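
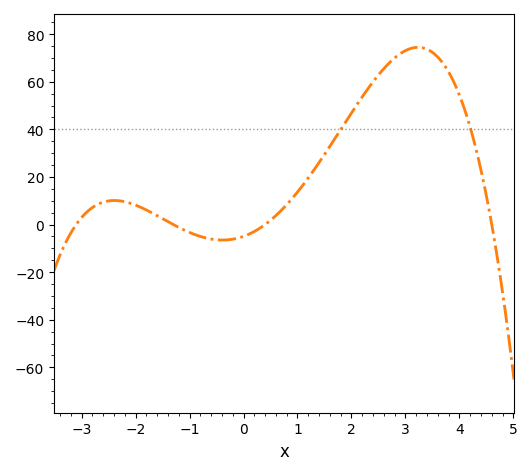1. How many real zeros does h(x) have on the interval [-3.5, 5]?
4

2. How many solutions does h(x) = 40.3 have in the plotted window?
2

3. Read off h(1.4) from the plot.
26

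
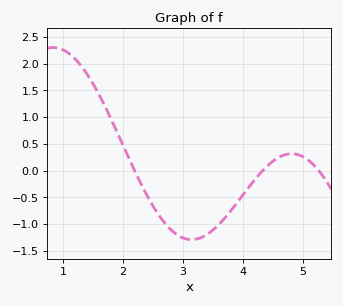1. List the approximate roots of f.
2.2, 4.3, 5.3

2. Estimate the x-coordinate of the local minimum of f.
3.1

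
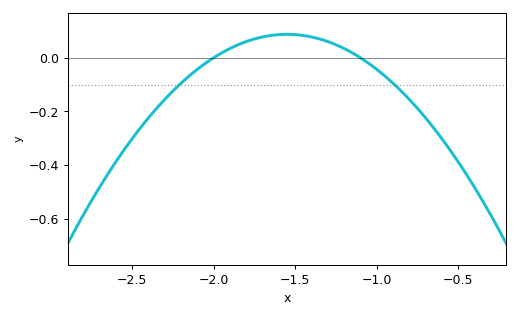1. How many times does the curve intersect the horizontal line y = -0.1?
2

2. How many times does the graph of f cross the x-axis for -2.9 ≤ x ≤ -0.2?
2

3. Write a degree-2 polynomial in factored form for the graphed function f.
y = -0.43(x + 2)(x + 1.1)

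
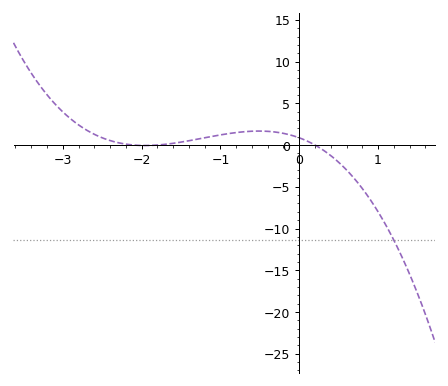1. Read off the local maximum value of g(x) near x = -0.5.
1.67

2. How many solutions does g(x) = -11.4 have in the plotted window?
1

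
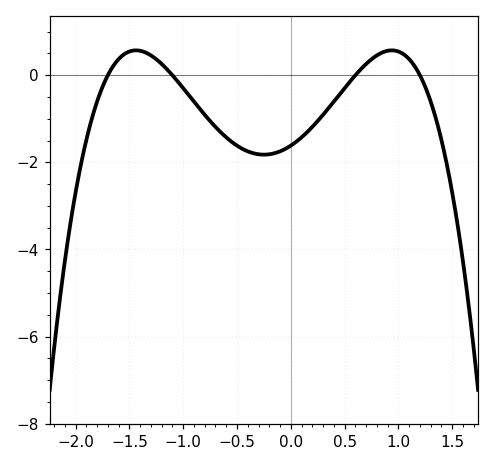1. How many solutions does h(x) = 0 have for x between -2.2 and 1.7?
4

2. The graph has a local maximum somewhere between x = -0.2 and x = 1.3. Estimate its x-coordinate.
0.9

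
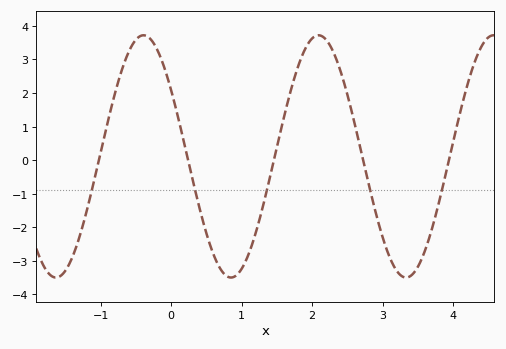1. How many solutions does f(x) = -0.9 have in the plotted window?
5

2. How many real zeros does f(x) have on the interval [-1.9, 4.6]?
5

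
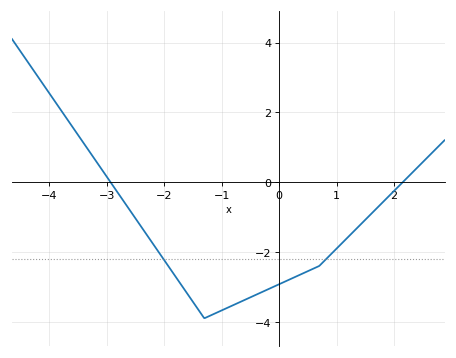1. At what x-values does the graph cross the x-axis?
-3, 2.2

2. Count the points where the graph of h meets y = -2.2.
2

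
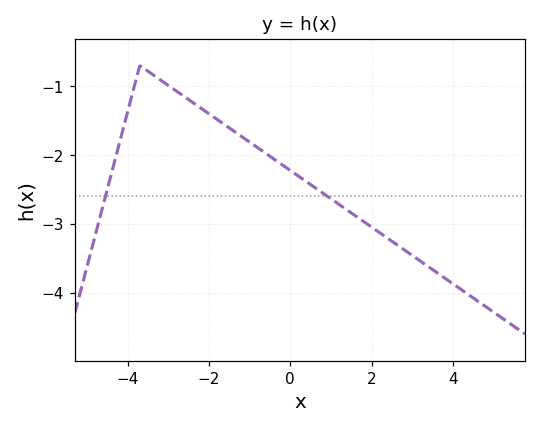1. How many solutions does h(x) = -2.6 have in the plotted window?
2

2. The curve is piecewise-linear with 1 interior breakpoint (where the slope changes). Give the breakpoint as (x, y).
(-3.7, -0.7)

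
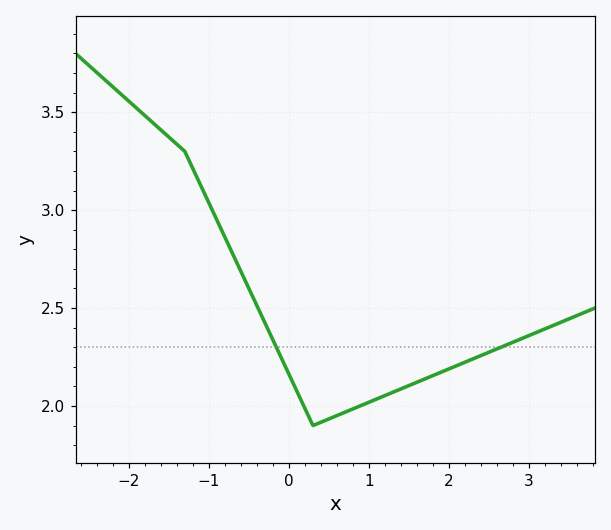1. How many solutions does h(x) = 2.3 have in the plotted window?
2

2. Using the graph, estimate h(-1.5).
3.35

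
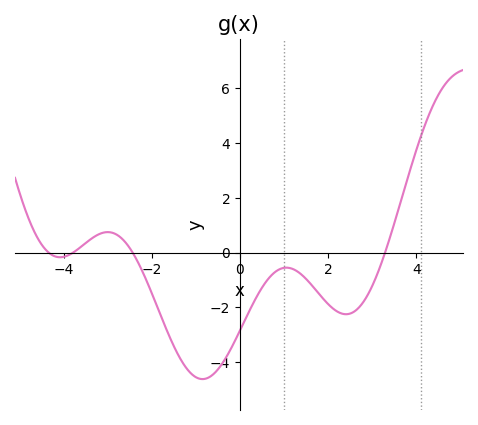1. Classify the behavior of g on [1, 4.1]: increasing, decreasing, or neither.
neither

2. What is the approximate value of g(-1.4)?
-3.8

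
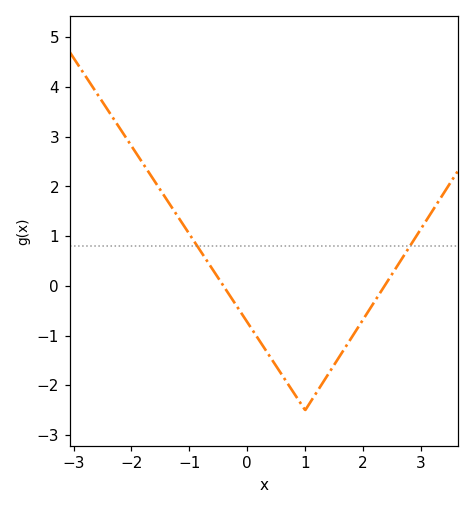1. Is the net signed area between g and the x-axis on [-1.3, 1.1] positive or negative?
negative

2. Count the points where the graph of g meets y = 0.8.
2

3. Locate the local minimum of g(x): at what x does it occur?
1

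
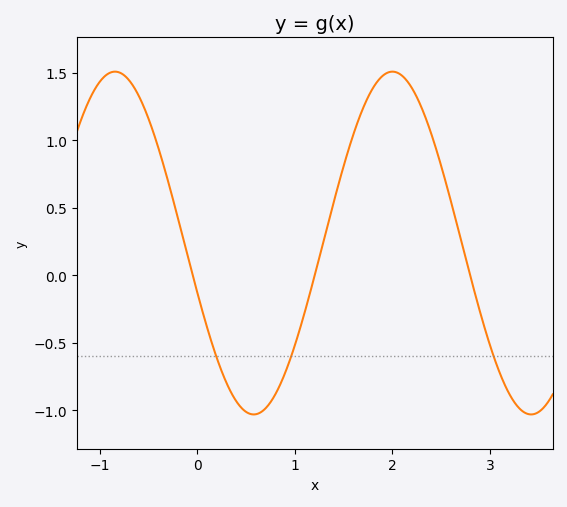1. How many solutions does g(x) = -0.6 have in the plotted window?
3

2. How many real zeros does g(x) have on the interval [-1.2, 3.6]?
3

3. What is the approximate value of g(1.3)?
0.266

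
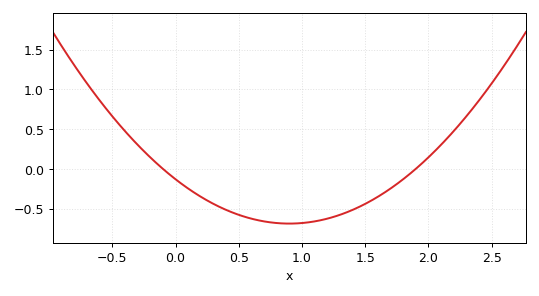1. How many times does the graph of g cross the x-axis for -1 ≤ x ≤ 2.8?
2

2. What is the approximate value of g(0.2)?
-0.352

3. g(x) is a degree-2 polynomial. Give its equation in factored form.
y = 0.69(x + 0.1)(x - 1.9)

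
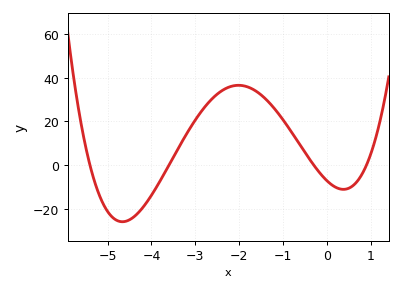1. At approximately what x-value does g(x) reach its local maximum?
-2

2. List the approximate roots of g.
-5.4, -3.6, -0.3, 0.9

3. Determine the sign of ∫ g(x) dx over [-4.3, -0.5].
positive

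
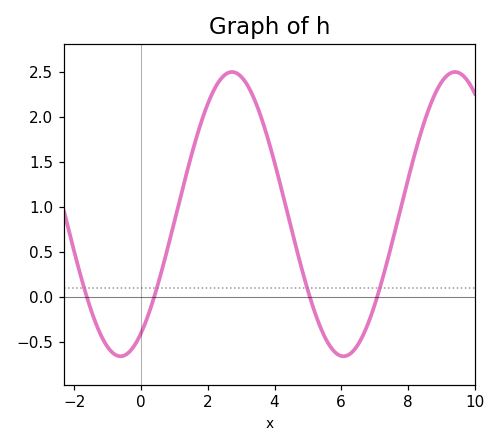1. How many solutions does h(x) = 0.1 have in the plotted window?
4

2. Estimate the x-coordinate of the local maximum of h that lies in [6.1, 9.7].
9.41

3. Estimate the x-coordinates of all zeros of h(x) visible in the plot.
-1.63, 0.394, 5.06, 7.08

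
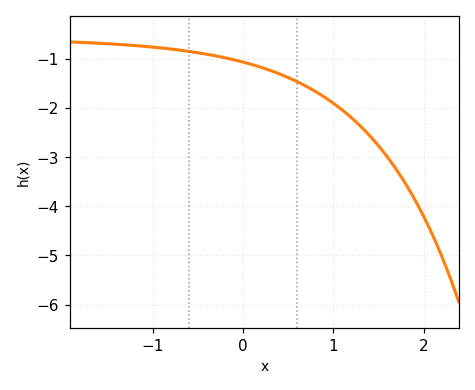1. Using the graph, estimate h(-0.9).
-0.783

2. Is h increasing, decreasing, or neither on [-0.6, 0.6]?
decreasing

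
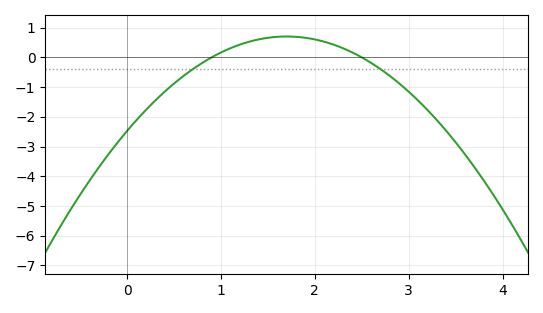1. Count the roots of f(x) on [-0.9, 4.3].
2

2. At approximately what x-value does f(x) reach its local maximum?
1.7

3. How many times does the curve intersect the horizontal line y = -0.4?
2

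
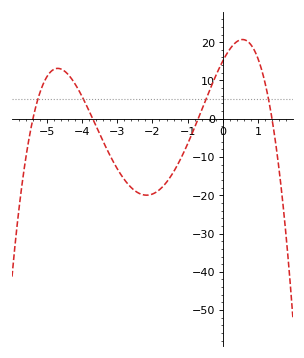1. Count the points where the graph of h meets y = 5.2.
4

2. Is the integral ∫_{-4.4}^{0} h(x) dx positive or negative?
negative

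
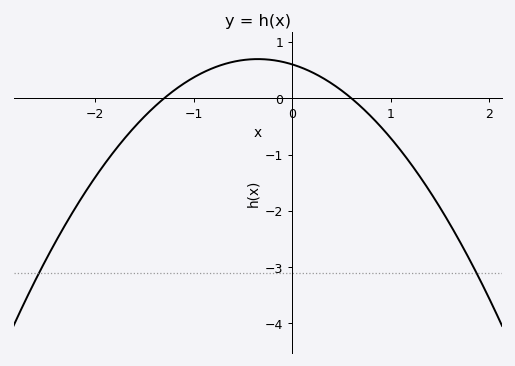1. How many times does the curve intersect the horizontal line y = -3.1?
2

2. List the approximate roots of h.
-1.3, 0.6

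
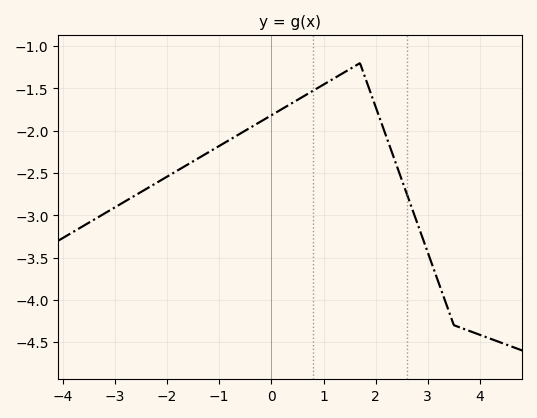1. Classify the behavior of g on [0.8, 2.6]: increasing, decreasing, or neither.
neither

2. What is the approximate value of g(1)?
-1.45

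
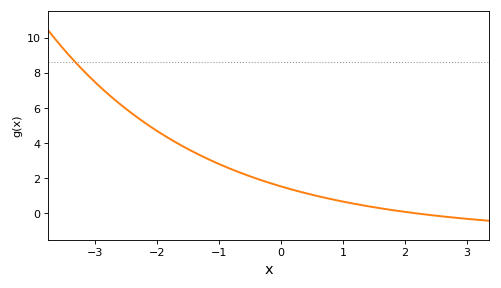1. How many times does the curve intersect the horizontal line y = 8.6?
1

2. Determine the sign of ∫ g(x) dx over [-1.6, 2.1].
positive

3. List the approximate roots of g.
2.19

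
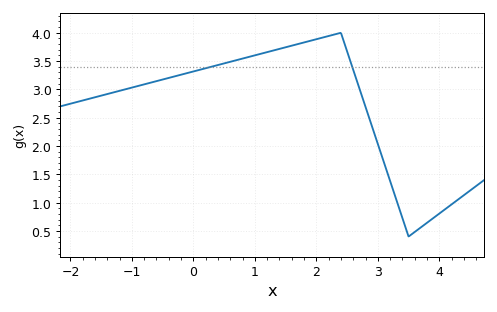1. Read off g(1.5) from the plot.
3.74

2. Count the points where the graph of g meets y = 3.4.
2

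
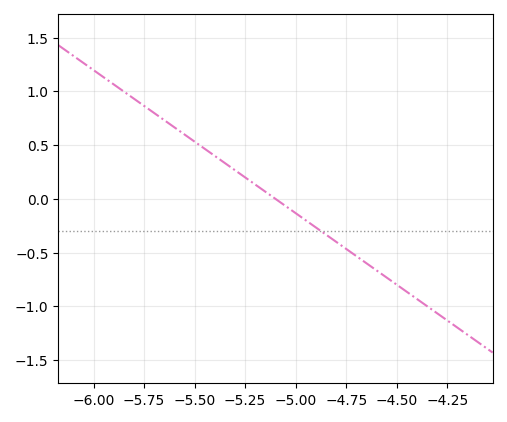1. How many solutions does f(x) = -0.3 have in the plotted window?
1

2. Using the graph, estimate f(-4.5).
-0.798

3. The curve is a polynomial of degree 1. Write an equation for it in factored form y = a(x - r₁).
y = -1.33(x + 5.1)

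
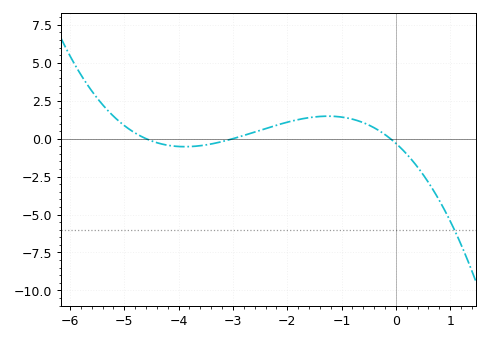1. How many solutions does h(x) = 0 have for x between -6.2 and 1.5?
3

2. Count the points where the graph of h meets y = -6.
1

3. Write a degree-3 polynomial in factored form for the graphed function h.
y = -0.22(x + 4.6)(x + 3)(x + 0.1)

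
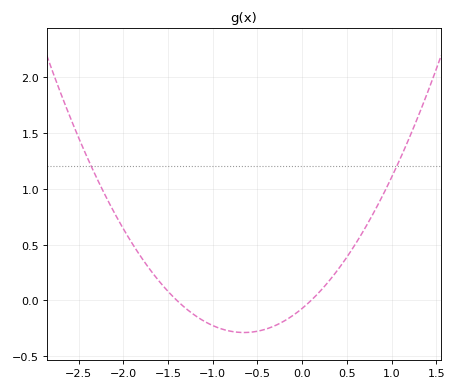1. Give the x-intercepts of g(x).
-1.4, 0.1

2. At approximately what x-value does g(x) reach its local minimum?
-0.65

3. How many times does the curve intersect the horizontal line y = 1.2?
2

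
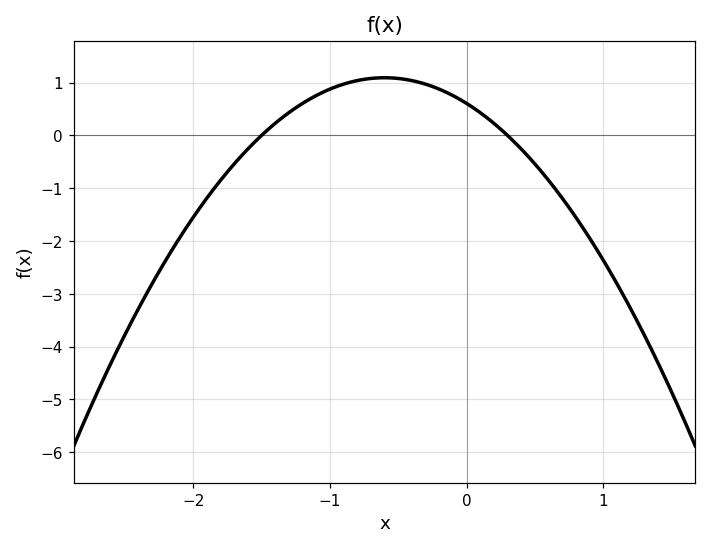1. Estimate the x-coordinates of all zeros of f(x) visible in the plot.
-1.5, 0.3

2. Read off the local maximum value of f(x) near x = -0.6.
1.1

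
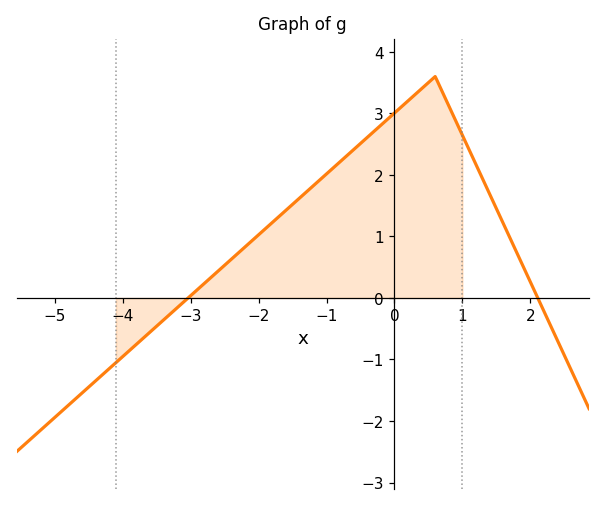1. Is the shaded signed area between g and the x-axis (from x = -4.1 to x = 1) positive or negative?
positive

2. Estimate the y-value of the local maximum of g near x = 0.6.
3.6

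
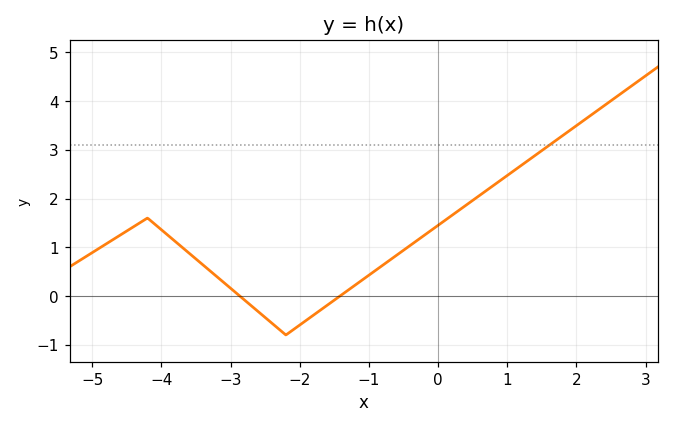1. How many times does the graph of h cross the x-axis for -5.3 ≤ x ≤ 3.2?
2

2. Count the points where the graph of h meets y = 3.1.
1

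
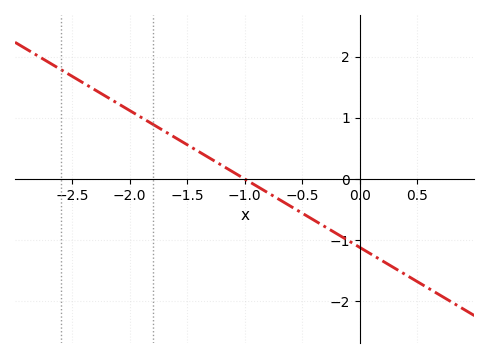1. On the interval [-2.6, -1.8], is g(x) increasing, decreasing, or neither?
decreasing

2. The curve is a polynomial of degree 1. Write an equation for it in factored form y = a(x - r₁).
y = -1.12(x + 1)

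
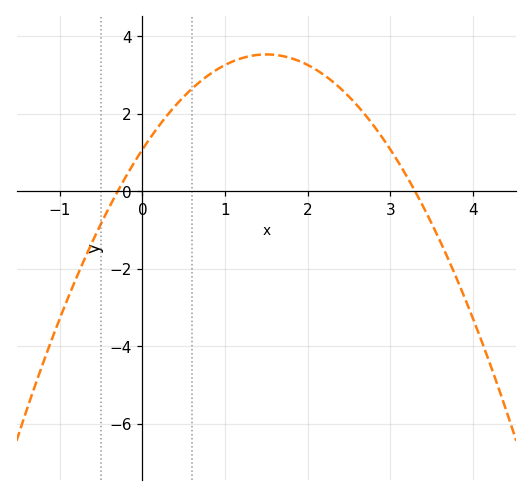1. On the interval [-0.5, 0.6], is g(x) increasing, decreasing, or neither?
increasing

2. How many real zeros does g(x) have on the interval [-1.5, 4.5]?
2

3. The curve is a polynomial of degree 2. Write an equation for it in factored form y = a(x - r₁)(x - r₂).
y = -1.09(x + 0.3)(x - 3.3)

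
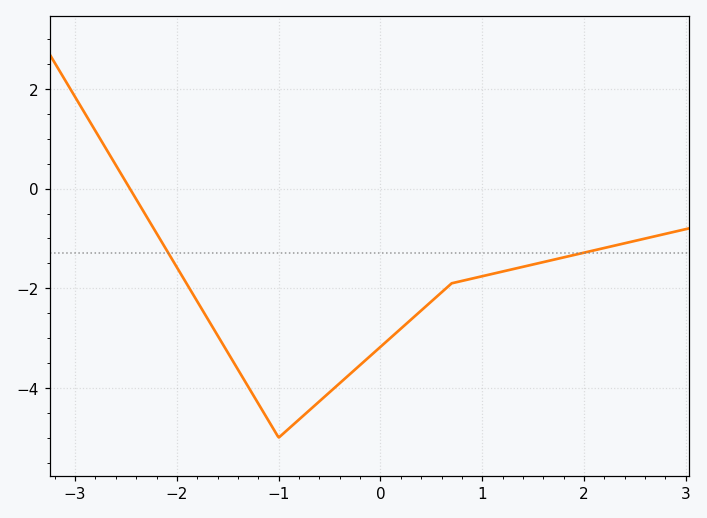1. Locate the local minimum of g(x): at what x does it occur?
-1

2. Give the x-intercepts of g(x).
-2.46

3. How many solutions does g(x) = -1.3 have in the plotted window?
2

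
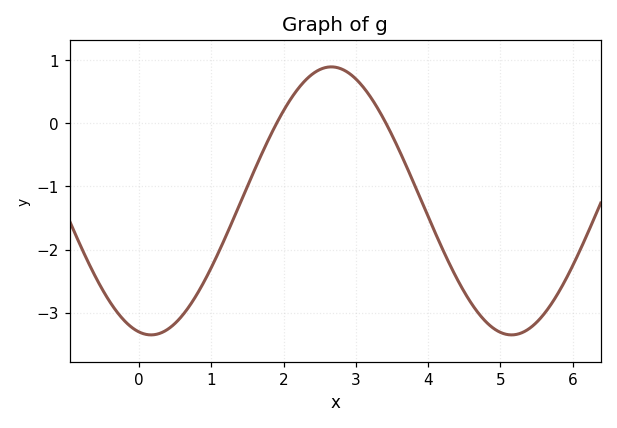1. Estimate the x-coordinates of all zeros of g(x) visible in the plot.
1.91, 3.42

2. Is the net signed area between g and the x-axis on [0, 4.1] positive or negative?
negative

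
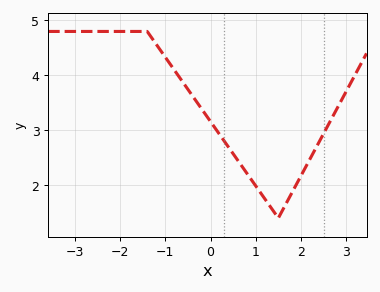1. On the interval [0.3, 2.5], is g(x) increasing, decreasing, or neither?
neither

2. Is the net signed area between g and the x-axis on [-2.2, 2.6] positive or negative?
positive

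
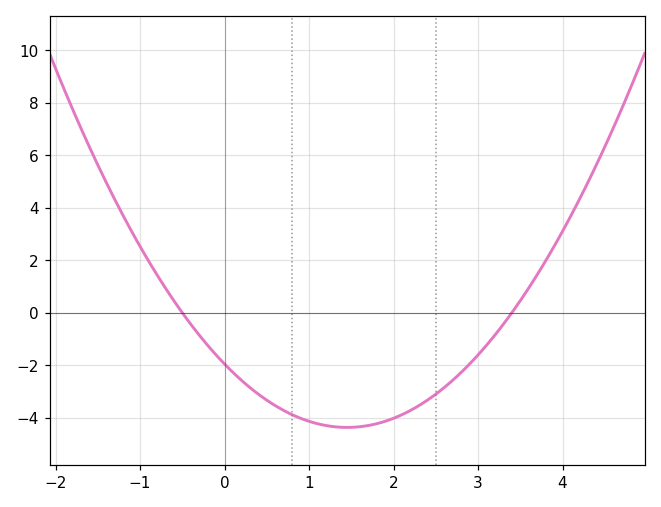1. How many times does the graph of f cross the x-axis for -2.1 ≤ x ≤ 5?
2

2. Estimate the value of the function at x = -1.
2.6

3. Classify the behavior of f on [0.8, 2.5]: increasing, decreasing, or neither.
neither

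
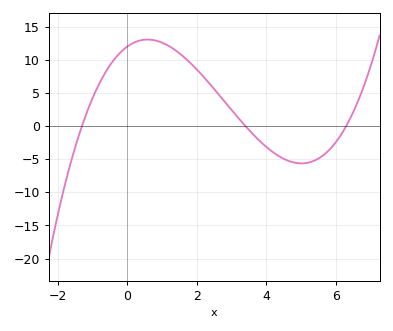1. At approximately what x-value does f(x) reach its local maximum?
0.6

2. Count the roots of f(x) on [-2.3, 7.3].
3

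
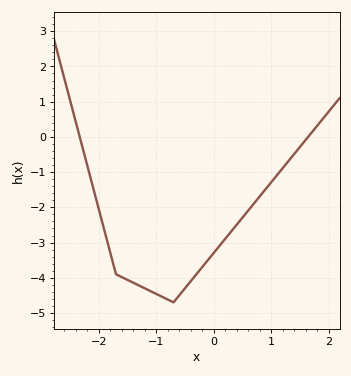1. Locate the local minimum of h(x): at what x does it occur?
-0.699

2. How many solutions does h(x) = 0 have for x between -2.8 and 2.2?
2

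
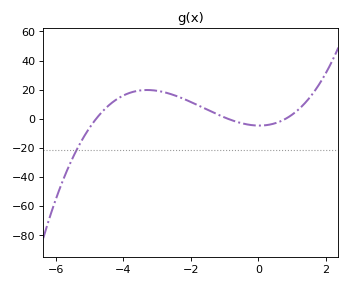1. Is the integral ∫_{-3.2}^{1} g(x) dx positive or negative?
positive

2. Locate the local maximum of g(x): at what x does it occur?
-3.2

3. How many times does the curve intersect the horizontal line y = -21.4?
1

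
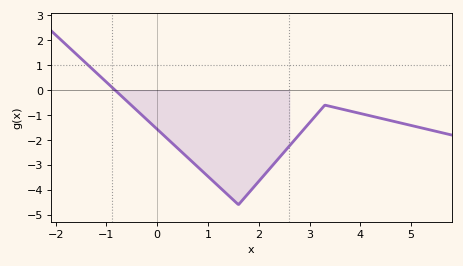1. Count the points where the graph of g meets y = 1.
1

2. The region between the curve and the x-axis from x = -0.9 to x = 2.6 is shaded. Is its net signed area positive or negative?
negative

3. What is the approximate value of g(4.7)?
-1.3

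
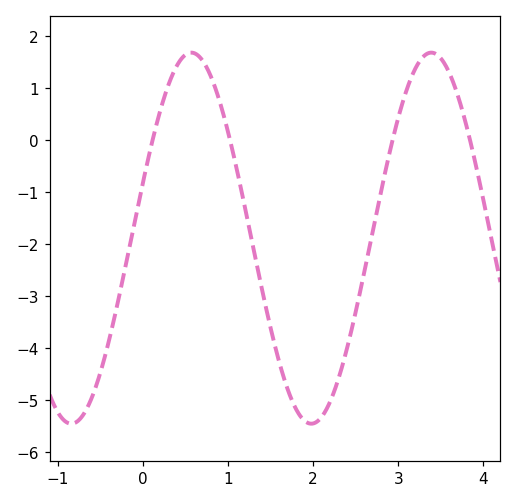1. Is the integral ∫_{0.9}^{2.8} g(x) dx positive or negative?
negative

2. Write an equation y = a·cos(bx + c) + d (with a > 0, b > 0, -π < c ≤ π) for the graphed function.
y = 3.57cos(2.23x - 1.27) - 1.89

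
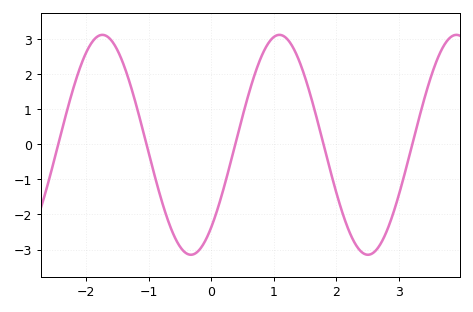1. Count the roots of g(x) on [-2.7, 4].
5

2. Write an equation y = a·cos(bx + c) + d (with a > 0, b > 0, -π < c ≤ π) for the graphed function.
y = 3.14cos(2.22x - 2.42) - 0.01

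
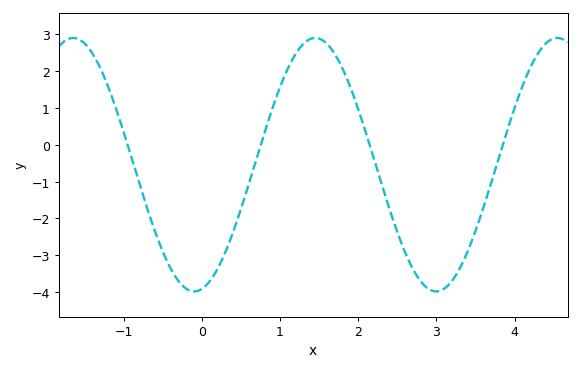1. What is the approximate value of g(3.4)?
-2.9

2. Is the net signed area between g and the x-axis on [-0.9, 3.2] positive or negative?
negative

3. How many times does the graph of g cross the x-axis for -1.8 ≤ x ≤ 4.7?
4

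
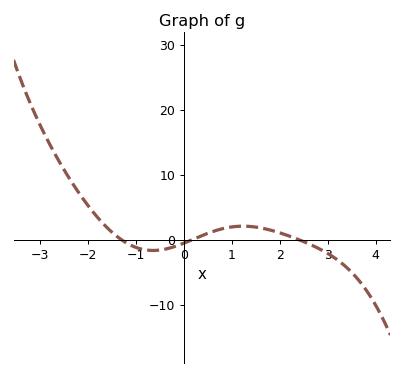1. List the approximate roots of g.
-1.31, 0.178, 2.4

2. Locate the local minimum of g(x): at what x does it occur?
-0.642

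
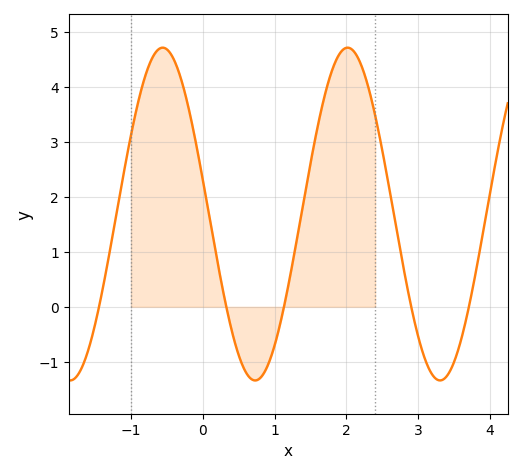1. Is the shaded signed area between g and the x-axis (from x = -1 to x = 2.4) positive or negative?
positive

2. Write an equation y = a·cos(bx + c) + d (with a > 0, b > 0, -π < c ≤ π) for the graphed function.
y = 3.03cos(2.4x + 1.4) + 1.69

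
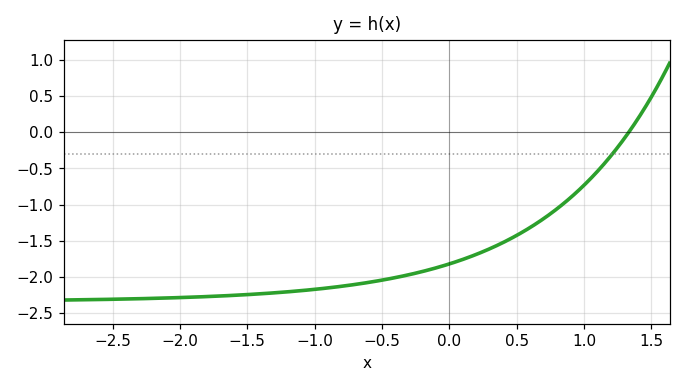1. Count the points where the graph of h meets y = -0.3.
1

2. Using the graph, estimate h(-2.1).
-2.3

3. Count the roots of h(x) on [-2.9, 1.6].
1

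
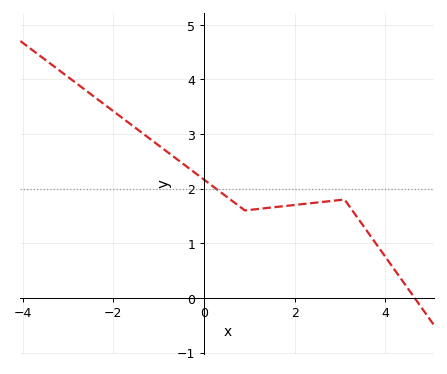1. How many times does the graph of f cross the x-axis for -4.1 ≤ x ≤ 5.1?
1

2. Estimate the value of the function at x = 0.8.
1.66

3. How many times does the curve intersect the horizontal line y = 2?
1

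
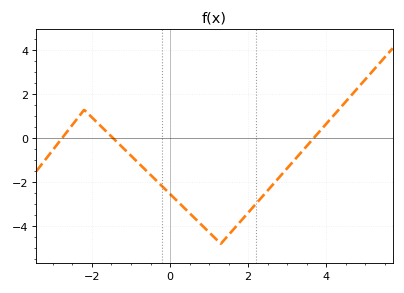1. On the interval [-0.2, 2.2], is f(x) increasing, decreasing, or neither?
neither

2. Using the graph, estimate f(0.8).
-3.93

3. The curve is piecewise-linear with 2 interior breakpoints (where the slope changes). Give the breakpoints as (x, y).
(-2.2, 1.3); (1.3, -4.8)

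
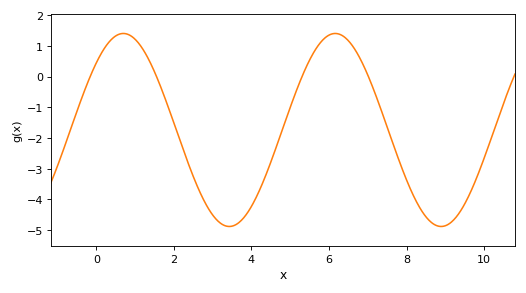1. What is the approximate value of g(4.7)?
-2.1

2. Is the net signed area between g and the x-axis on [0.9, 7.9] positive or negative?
negative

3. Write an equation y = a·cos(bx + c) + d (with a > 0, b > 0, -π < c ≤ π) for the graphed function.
y = 3.14cos(1.1x - 0.8) - 1.74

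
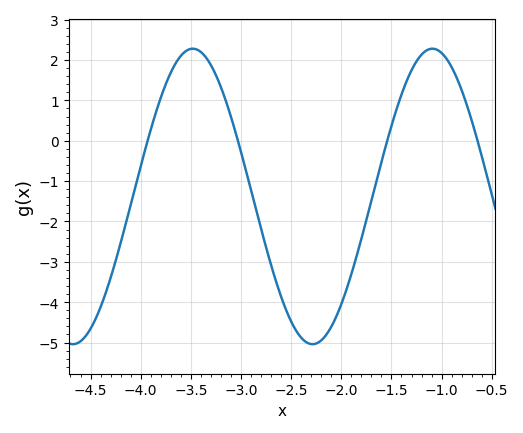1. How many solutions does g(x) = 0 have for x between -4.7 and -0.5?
4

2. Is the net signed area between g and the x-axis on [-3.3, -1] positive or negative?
negative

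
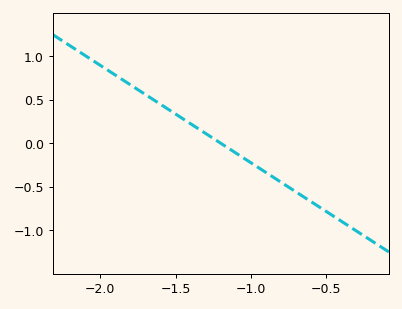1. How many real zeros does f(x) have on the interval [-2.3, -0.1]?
1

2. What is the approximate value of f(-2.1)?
1.01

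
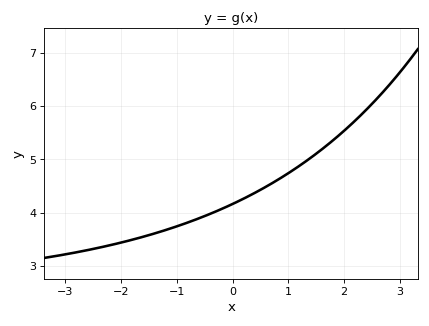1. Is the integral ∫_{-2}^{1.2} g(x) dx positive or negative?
positive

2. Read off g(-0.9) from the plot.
3.8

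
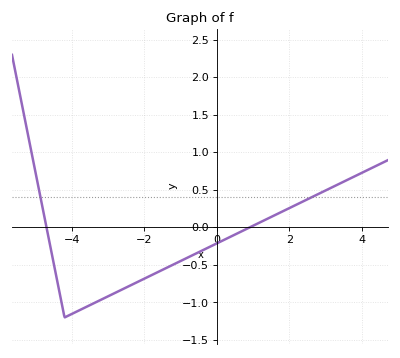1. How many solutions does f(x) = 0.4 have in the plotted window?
2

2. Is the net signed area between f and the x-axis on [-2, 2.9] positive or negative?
negative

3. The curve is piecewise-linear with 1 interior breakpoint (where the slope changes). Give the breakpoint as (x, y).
(-4.2, -1.2)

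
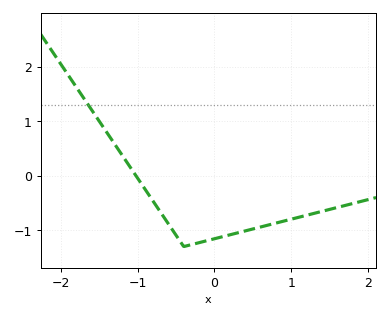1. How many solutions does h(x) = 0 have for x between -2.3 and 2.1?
1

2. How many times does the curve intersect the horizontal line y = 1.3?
1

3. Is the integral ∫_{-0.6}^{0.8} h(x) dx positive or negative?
negative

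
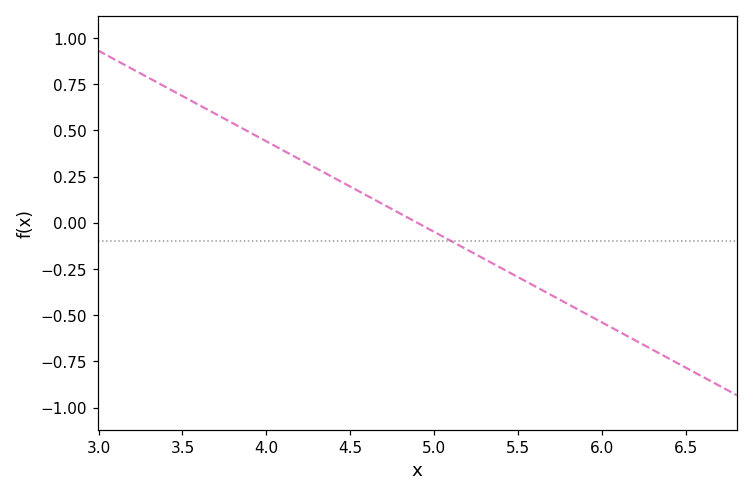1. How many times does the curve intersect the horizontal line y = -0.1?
1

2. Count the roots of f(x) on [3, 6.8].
1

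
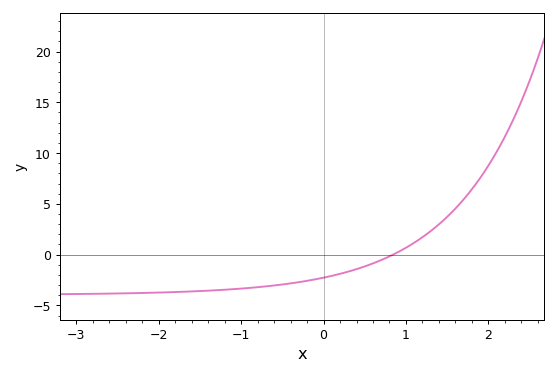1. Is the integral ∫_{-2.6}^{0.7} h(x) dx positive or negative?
negative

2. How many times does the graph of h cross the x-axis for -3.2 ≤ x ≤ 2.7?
1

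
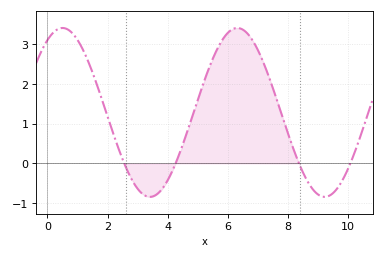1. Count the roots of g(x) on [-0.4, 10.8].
4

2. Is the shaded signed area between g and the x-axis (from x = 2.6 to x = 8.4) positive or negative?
positive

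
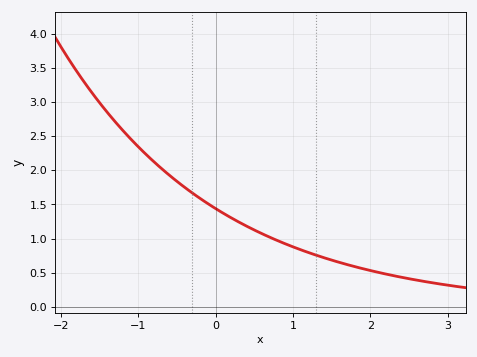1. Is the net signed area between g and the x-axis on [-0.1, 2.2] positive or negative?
positive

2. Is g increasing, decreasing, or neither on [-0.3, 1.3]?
decreasing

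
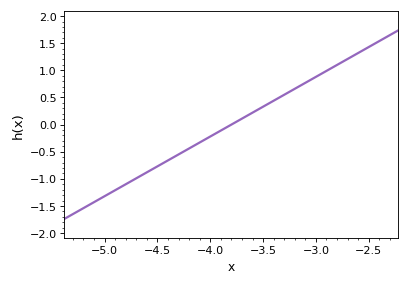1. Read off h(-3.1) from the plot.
0.75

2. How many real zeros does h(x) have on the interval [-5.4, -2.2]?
1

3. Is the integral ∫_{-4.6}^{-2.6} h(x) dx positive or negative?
positive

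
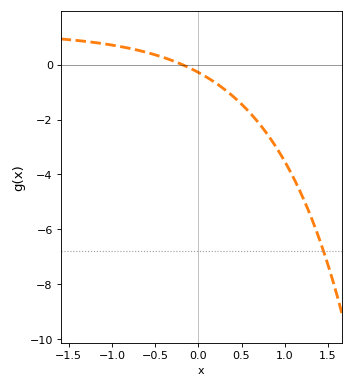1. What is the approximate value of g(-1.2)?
0.8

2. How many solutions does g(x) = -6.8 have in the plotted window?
1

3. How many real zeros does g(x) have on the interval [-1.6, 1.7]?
1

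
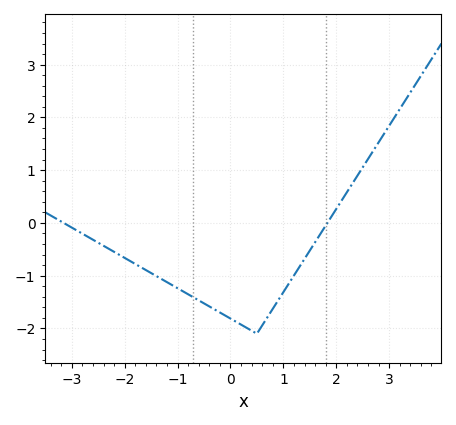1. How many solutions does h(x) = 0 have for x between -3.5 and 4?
2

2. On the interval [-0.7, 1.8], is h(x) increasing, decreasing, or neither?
neither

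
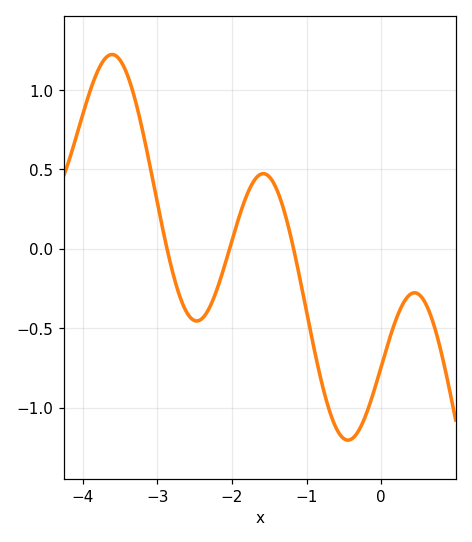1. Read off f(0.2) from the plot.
-0.442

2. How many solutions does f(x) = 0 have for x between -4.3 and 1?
3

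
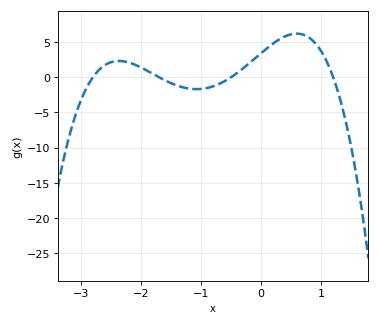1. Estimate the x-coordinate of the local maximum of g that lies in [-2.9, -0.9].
-2.4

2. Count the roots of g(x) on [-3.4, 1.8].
4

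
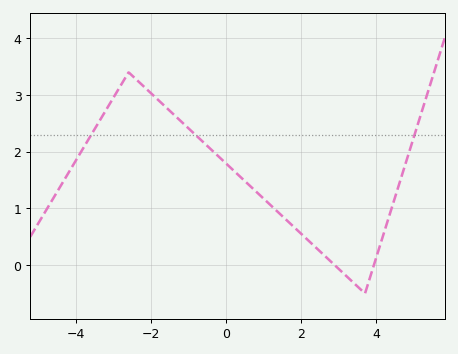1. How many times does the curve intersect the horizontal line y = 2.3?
3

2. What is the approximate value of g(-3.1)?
2.8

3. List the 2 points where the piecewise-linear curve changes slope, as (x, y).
(-2.6, 3.4); (3.7, -0.5)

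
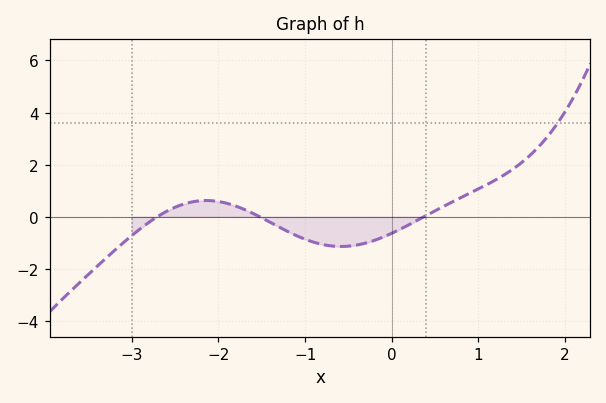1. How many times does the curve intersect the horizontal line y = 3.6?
1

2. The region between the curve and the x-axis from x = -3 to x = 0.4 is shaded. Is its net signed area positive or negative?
negative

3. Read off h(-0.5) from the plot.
-1.13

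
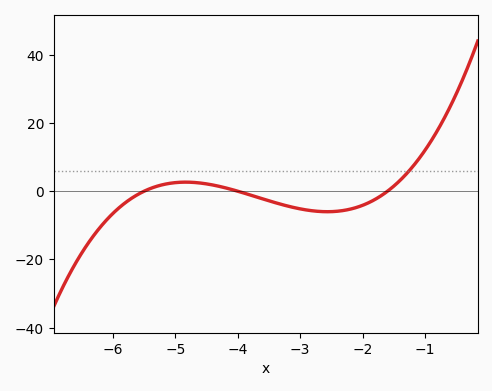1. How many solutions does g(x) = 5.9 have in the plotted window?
1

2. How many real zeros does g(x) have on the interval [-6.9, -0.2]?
3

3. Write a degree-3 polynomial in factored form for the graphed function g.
y = 1.48(x + 5.5)(x + 4)(x + 1.6)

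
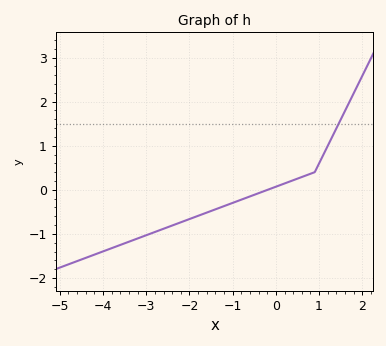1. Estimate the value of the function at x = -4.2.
-1.5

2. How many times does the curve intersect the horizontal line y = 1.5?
1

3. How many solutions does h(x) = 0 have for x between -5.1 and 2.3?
1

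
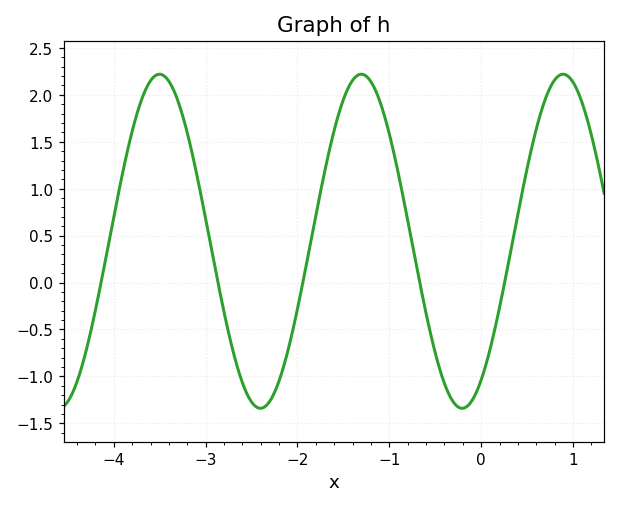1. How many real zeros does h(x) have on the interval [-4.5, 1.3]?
5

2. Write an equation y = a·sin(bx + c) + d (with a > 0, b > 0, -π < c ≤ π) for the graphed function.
y = 1.78sin(2.86x - 0.98) + 0.44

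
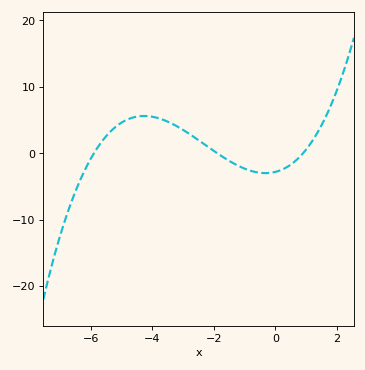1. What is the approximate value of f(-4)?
5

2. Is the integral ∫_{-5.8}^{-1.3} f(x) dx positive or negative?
positive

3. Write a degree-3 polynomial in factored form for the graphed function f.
y = 0.28(x + 5.9)(x + 1.9)(x - 0.9)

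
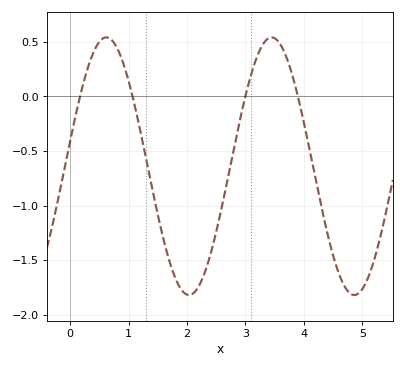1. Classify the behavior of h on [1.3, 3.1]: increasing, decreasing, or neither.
neither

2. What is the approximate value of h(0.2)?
0.069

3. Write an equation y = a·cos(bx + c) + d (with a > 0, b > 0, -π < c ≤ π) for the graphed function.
y = 1.18cos(2.22x - 1.37) - 0.64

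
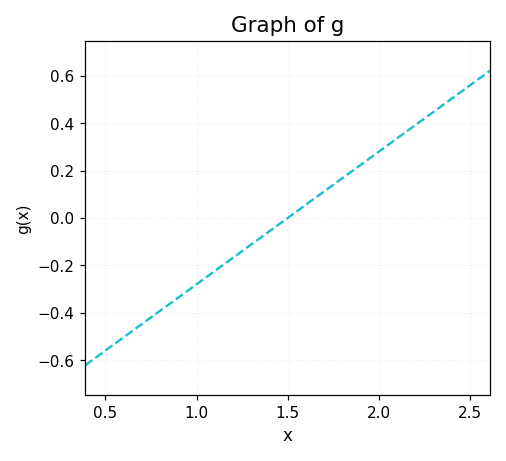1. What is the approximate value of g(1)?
-0.28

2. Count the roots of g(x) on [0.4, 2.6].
1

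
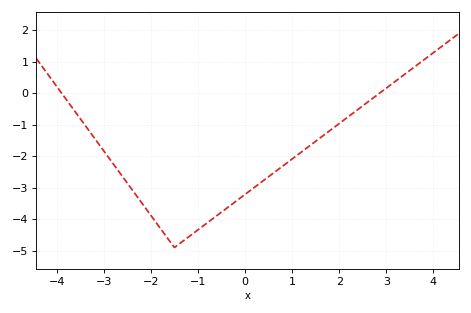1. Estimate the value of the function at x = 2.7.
-0.179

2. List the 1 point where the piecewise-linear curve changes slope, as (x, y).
(-1.5, -4.9)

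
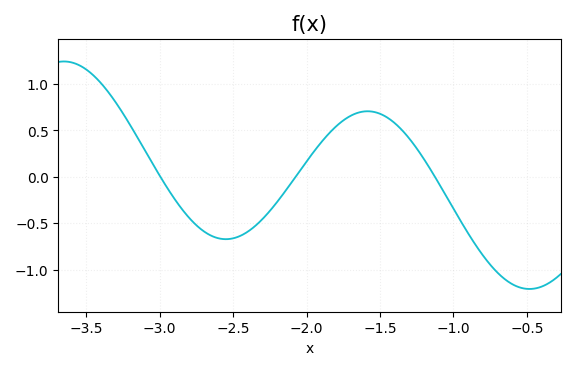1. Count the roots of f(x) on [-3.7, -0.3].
3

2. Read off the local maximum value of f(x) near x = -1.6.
0.707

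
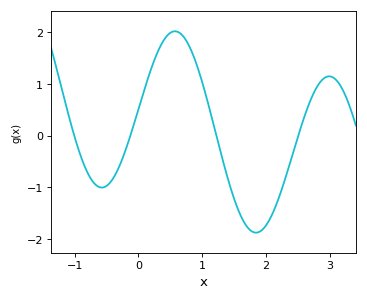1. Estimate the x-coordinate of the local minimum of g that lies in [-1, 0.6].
-0.573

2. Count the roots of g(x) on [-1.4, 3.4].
4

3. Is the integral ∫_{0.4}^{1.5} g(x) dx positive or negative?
positive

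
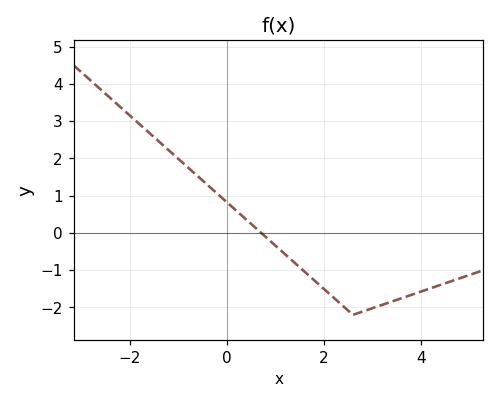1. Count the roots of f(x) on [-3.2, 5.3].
1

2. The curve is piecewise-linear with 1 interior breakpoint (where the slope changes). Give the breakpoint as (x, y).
(2.6, -2.2)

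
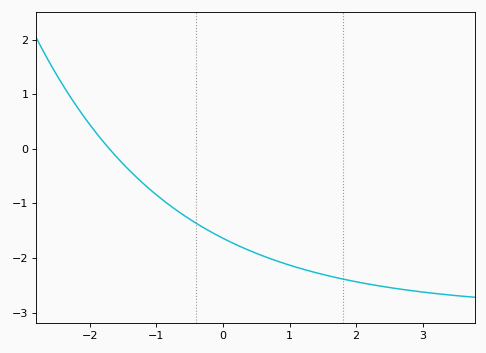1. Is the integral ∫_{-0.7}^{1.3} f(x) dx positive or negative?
negative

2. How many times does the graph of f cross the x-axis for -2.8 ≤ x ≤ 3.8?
1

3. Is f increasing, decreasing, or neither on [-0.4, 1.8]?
decreasing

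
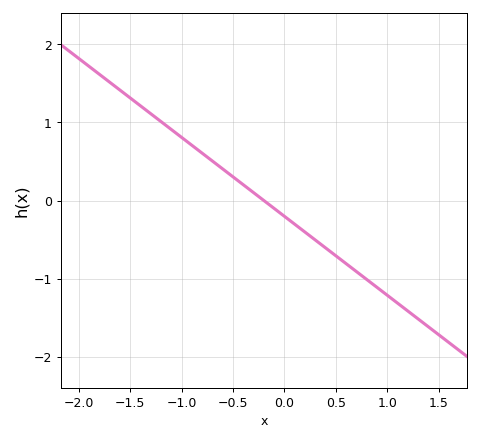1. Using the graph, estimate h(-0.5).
0.3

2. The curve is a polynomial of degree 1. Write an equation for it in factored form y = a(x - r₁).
y = -1.01(x + 0.2)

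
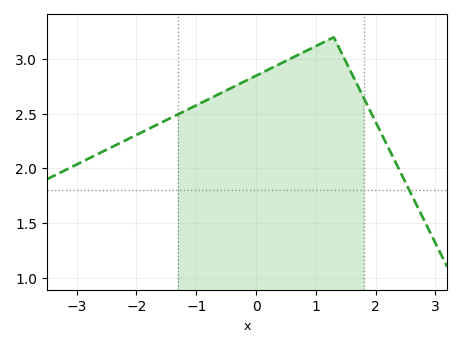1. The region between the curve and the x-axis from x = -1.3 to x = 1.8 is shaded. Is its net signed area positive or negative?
positive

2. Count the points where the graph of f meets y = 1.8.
1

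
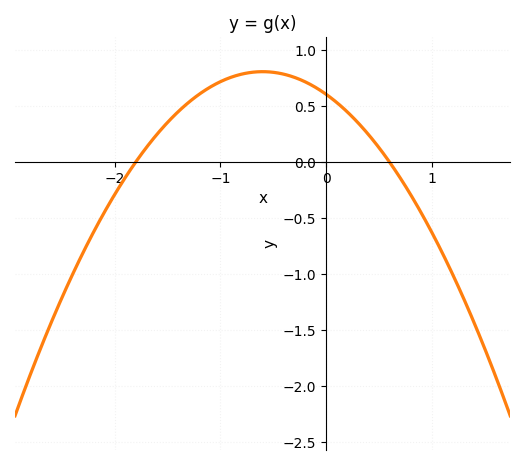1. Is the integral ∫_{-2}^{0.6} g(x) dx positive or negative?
positive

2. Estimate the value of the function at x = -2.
-0.291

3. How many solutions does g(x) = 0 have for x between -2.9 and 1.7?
2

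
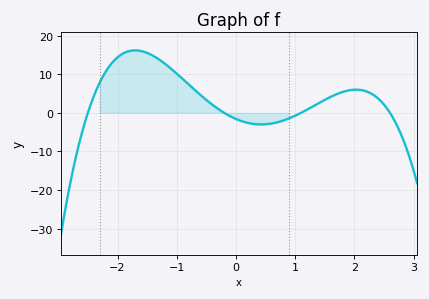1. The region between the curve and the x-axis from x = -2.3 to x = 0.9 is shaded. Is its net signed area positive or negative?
positive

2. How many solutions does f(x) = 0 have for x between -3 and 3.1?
4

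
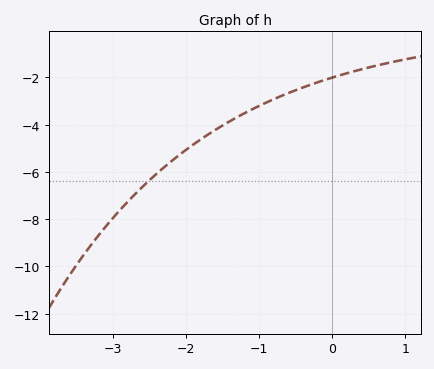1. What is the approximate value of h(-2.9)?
-7.61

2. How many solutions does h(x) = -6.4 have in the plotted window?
1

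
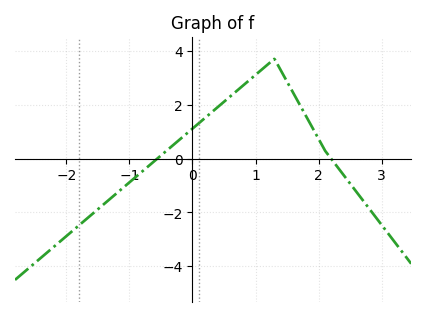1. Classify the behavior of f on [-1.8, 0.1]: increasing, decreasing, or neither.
increasing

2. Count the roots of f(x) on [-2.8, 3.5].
2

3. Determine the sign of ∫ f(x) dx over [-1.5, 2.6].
positive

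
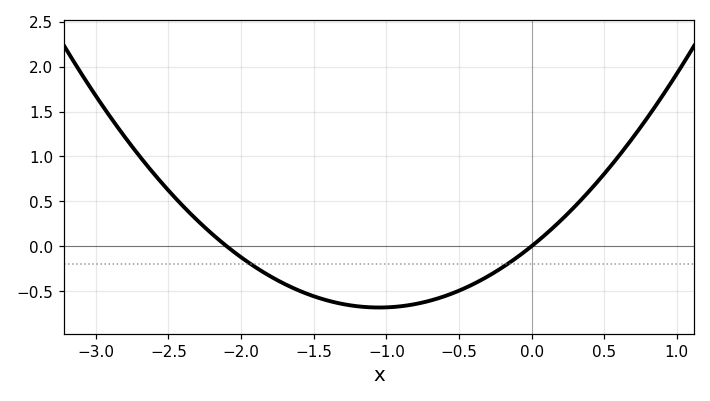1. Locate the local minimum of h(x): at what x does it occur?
-1.05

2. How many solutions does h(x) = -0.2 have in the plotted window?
2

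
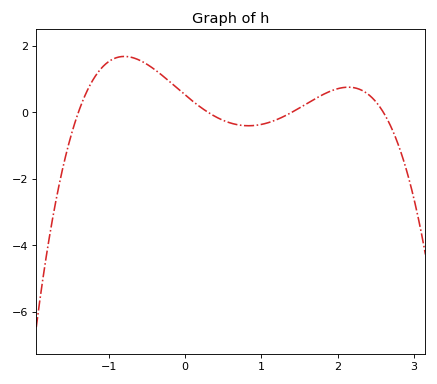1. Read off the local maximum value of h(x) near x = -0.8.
1.6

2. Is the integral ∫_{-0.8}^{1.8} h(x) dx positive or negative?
positive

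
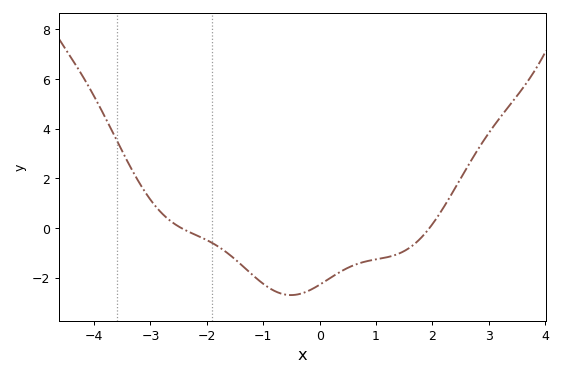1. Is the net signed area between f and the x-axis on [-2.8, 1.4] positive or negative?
negative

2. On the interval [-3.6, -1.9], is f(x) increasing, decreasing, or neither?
decreasing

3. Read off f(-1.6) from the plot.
-1.07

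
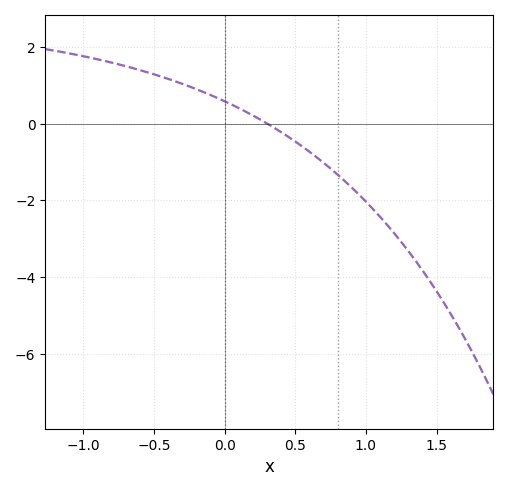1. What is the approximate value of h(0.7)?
-1.02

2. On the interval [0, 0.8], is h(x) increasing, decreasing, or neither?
decreasing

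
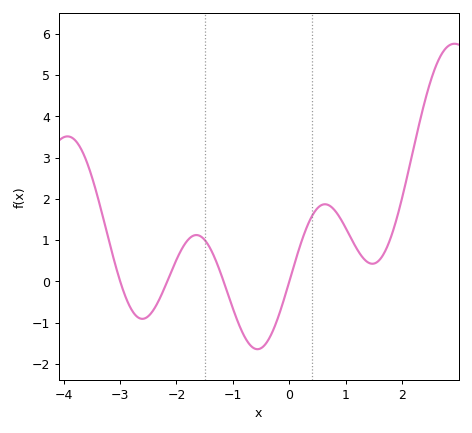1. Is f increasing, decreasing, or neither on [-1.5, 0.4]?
neither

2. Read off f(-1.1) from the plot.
-0.256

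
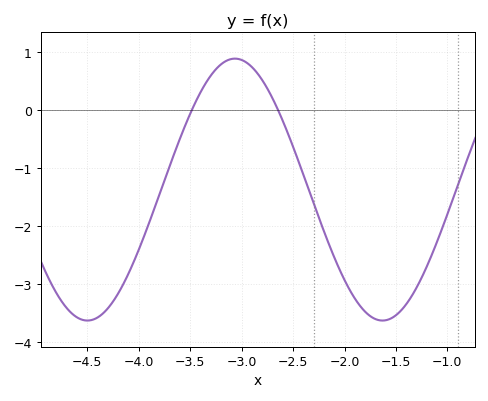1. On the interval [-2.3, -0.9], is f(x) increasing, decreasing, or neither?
neither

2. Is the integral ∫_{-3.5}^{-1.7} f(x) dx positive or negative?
negative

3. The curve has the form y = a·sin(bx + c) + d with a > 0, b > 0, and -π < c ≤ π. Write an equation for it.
y = 2.26sin(2.19x + 2) - 1.37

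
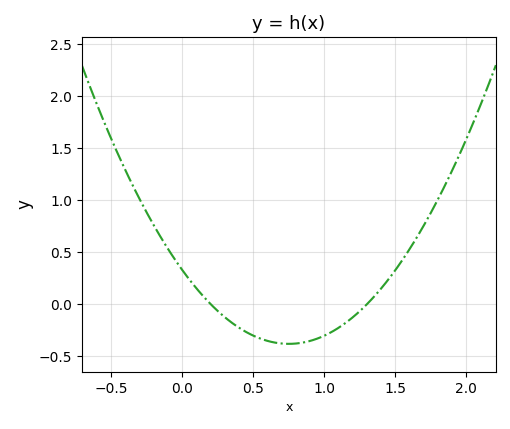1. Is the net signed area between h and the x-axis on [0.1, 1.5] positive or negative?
negative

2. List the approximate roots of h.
0.2, 1.3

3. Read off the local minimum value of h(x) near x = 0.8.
-0.381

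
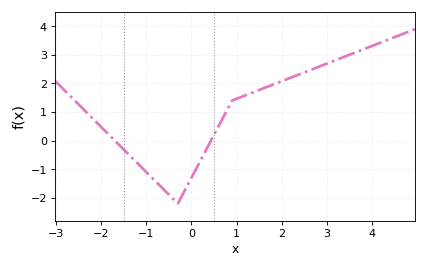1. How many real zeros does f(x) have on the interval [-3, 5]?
2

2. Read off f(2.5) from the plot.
2.4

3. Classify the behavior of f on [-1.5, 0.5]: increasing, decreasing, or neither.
neither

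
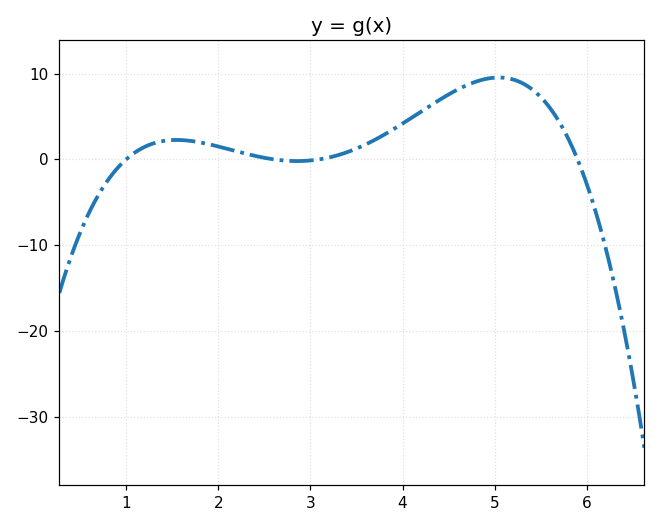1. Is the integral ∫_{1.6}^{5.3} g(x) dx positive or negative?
positive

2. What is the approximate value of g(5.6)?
6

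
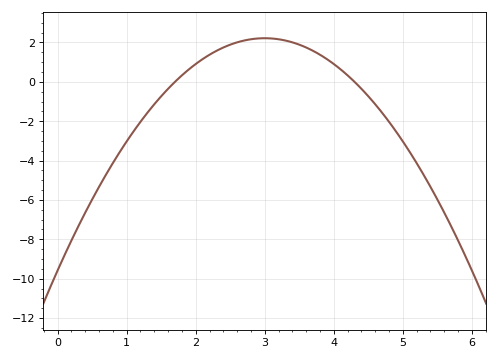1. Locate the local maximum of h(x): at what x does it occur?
3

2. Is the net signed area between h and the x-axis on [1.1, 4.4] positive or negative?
positive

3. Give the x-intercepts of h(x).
1.7, 4.3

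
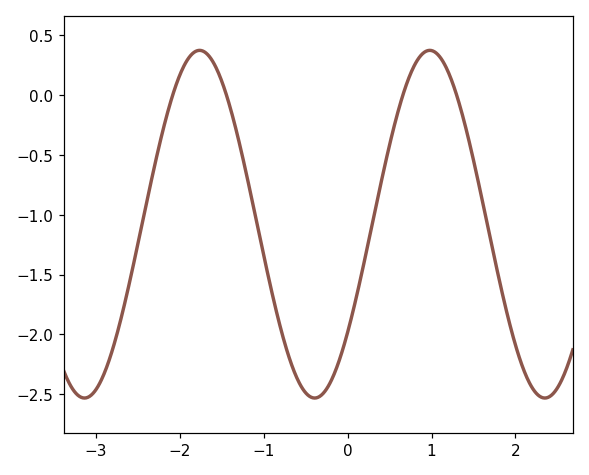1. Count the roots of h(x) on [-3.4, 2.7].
4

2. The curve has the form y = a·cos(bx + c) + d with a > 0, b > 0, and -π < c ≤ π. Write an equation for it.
y = 1.45cos(2.29x - 2.24) - 1.08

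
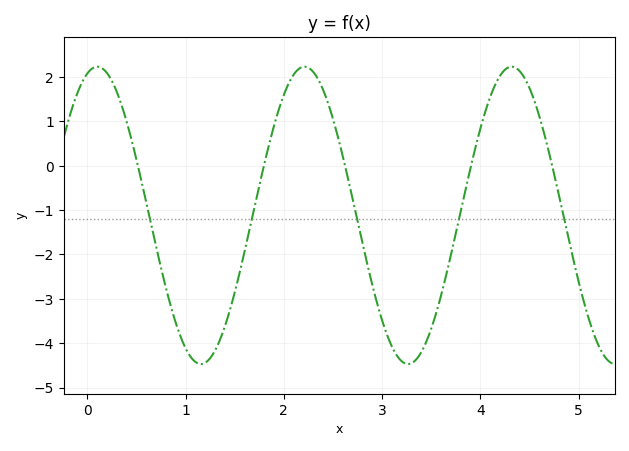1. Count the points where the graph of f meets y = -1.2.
5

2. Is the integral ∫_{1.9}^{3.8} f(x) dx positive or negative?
negative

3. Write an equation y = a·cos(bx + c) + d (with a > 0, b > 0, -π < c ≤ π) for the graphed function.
y = 3.35cos(2.98x - 0.302) - 1.12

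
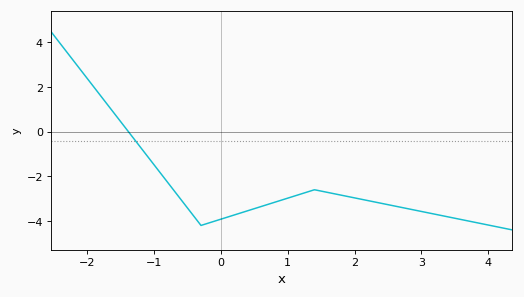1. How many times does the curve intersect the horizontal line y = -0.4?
1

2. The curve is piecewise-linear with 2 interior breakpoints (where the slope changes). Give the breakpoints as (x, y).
(-0.3, -4.2); (1.4, -2.6)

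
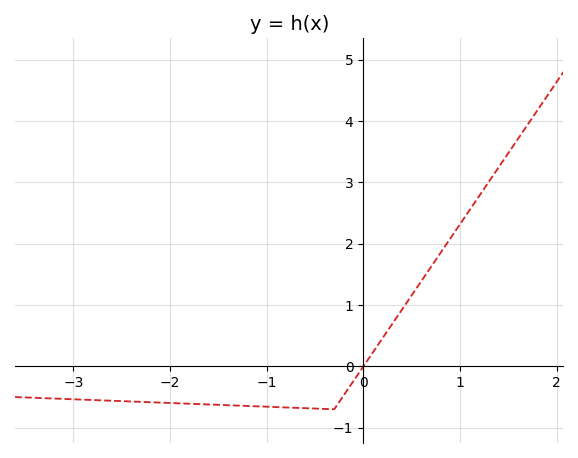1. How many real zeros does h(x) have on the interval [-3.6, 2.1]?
1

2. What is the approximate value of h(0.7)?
1.62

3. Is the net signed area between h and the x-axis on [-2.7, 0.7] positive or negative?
negative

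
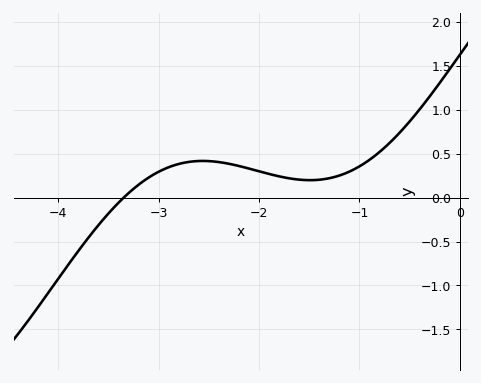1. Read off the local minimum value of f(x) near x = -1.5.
0.2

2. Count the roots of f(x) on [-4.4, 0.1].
1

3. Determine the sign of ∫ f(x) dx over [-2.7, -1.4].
positive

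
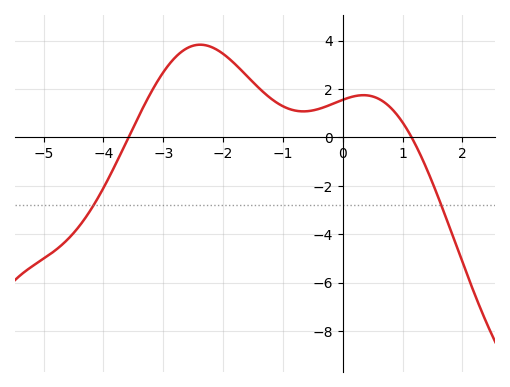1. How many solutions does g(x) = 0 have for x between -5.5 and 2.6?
2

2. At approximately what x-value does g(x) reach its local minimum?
-0.661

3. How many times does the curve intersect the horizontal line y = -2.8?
2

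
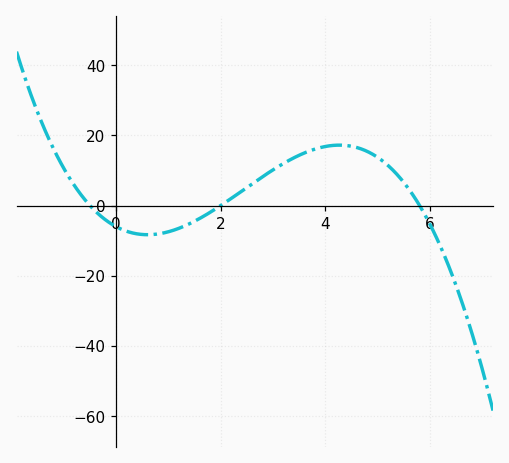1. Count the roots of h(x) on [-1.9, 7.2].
3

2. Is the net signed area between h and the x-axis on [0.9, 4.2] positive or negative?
positive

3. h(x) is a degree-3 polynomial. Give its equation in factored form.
y = -1.04(x + 0.5)(x - 2)(x - 5.8)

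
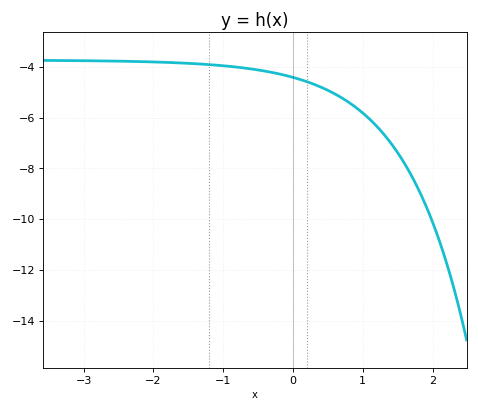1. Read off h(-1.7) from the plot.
-3.8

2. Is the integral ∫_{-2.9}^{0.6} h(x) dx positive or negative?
negative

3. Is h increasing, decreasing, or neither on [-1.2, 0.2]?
decreasing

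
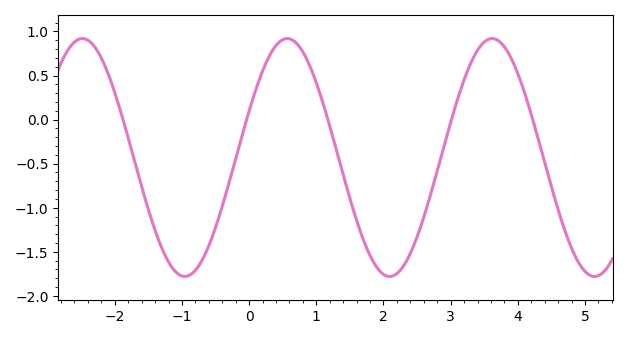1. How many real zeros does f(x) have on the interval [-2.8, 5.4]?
5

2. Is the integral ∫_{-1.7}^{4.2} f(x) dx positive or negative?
negative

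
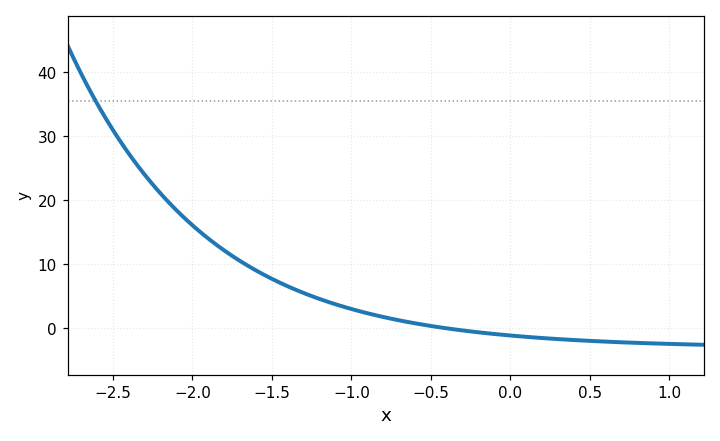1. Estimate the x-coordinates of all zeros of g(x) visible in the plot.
-0.4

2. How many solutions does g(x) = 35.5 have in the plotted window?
1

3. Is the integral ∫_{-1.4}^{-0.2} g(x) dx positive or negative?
positive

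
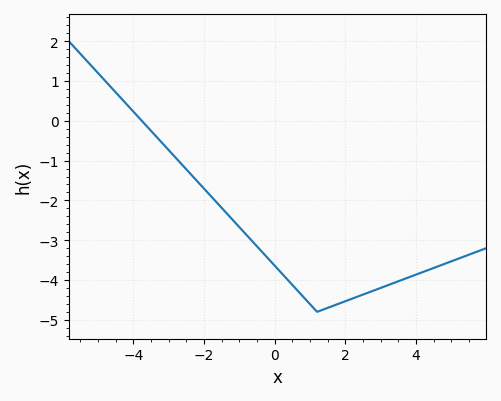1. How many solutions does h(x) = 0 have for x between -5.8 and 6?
1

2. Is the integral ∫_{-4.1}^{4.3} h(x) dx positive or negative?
negative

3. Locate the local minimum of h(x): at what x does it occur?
1.2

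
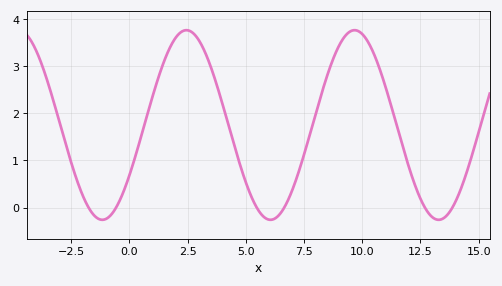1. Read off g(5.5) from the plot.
-0.027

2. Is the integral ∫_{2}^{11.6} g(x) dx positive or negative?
positive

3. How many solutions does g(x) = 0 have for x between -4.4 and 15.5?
6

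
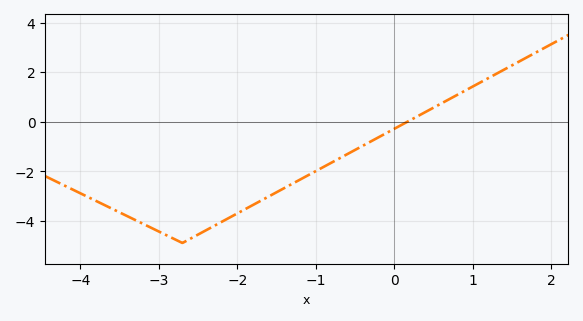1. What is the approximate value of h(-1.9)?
-3.6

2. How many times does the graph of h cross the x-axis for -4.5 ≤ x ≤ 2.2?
1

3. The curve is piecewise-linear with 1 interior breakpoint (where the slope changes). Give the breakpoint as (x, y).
(-2.7, -4.9)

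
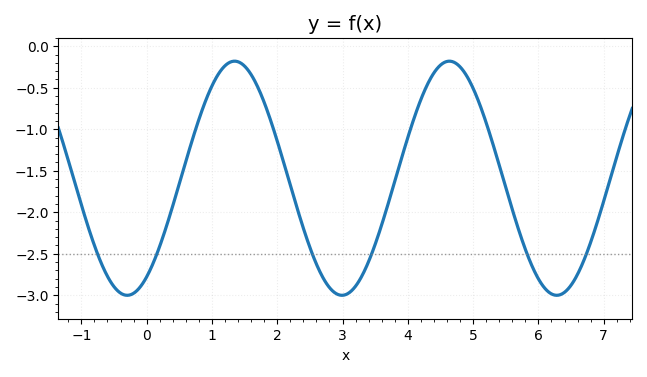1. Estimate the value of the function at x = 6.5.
-2.88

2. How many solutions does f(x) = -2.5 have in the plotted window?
6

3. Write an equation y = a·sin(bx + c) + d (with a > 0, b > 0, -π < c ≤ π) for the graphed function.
y = 1.41sin(1.91x - 1) - 1.59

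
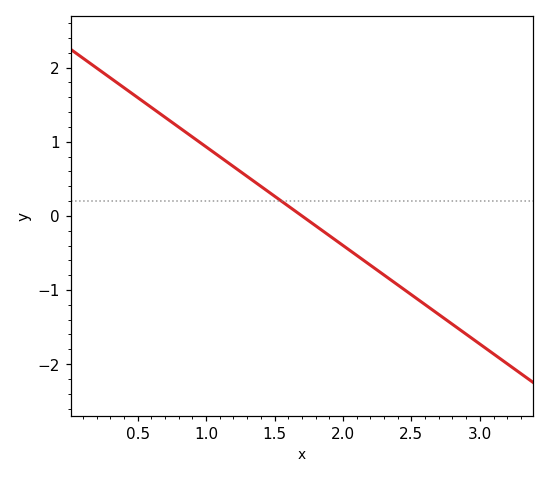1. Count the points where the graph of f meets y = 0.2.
1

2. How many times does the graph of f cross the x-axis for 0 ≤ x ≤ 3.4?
1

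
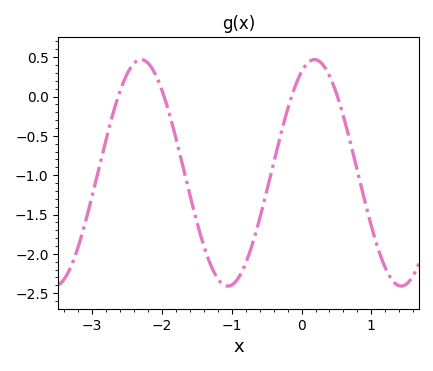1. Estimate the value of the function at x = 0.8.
-0.946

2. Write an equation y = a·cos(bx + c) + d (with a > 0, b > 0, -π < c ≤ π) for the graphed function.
y = 1.44cos(2.53x - 0.47) - 0.97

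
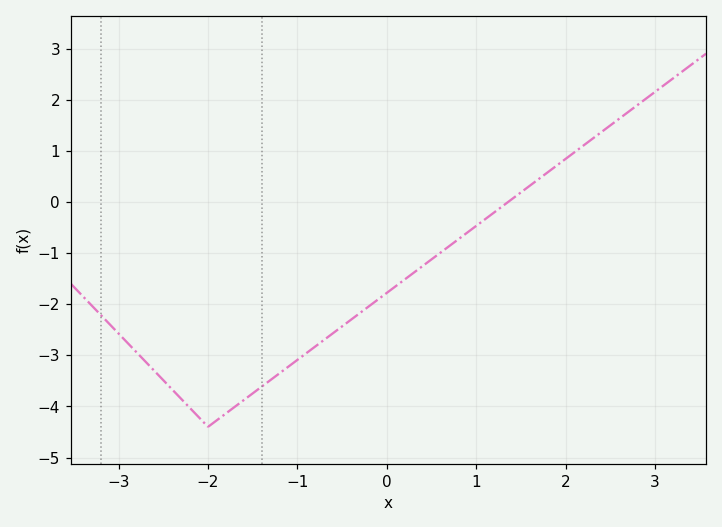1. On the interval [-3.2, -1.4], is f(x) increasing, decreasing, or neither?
neither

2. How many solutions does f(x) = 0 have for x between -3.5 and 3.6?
1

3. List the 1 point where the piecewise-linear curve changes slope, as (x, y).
(-2, -4.4)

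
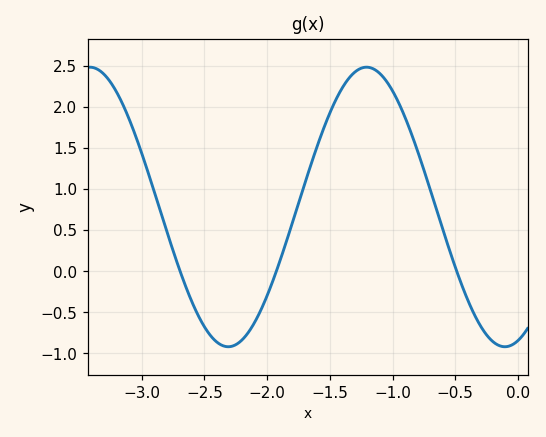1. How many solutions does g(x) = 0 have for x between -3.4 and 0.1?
3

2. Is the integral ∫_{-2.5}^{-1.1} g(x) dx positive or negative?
positive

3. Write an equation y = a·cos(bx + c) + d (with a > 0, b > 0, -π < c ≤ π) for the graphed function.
y = 1.7cos(2.9x - 2.8) + 0.78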